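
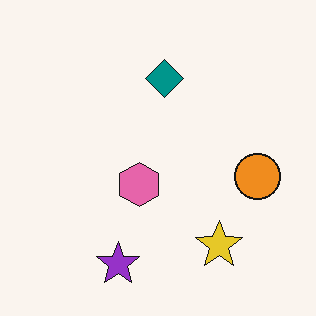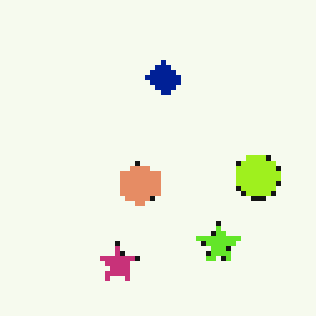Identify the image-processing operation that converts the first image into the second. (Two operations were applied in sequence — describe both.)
It was hue-shifted slightly, then mildly pixelated.

Every shape's color has rotated by the same amount around the hue wheel — a uniform hue shift. Shapes are reduced to large square blocks; fine edges and outlines are lost — a downscale-then-upscale (mosaic) effect.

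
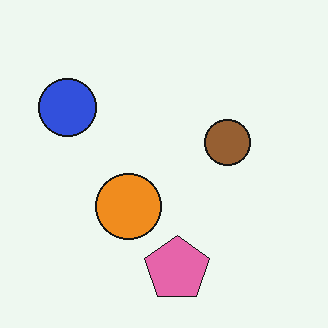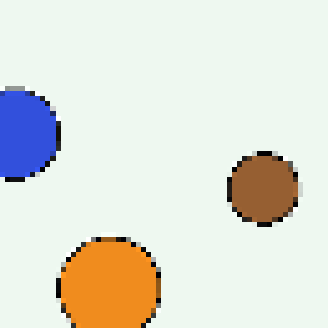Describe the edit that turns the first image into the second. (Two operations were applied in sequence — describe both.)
The transformation is: cropped to a modestly smaller region and rescaled, then mildly pixelated.

The visible shapes are larger and the field of view is narrower; shapes near the original edges may be partly or wholly outside the frame — a crop-and-rescale. Shapes are reduced to large square blocks; fine edges and outlines are lost — a downscale-then-upscale (mosaic) effect.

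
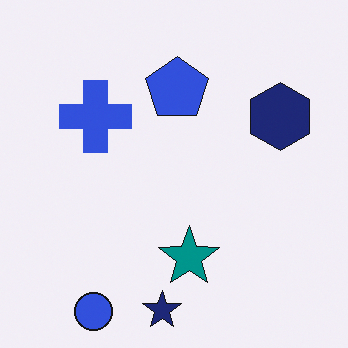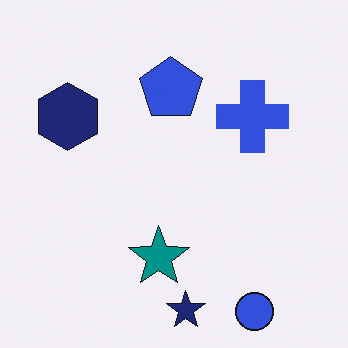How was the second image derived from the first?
This is the original image flipped horizontally (left ↔ right).

The navy hexagon is in the right of the first image and the left of the second — shapes on opposite sides of the vertical midline have swapped in a mirror flip.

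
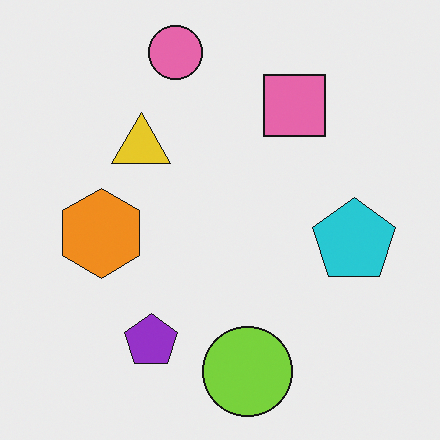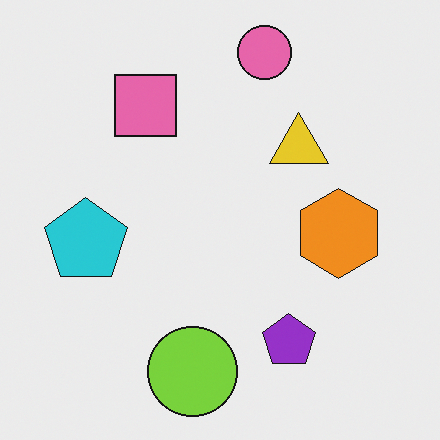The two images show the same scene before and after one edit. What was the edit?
The second image is the first flipped horizontally (left ↔ right).

The cyan pentagon is in the right of the first image and the left of the second — shapes on opposite sides of the vertical midline have swapped in a mirror flip.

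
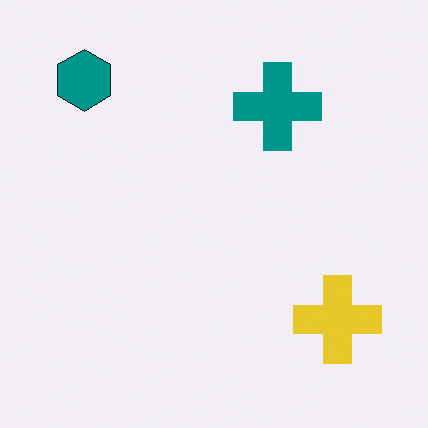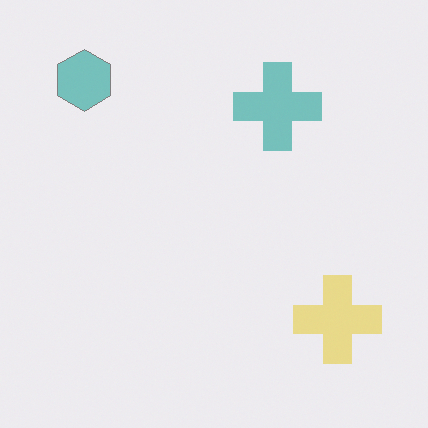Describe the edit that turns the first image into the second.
The second image is the first washed out (contrast reduced).

Tones are pushed toward mid-grey across the whole image — a global contrast change.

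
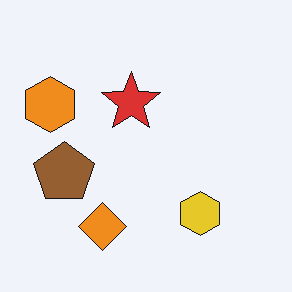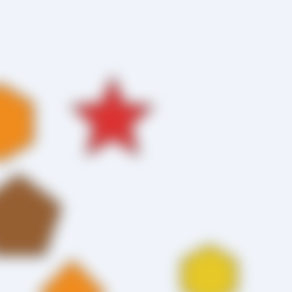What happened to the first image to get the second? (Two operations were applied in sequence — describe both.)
The second image is the first heavily blurred, then cropped slightly and scaled back up.

Shape edges and outlines are uniformly softened across the whole image. The visible shapes are larger and the field of view is narrower; shapes near the original edges may be partly or wholly outside the frame — a crop-and-rescale.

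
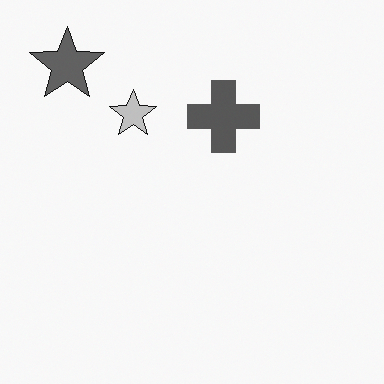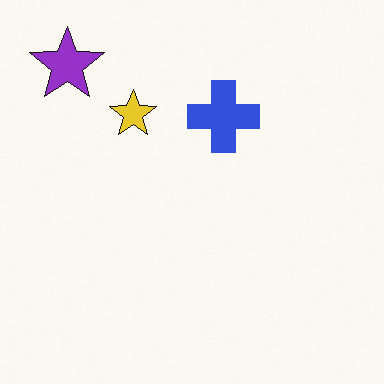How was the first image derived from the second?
It was converted to grayscale.

All color is removed — every shape is now a shade of grey.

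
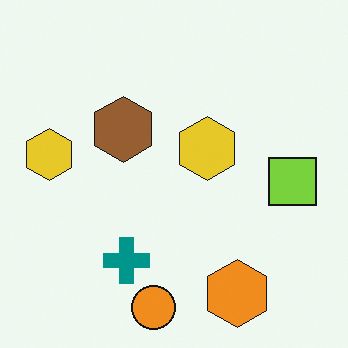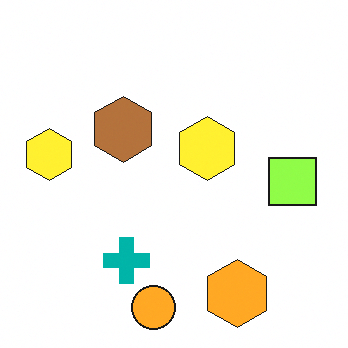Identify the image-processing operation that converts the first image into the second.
The second image is the first slightly brightened.

Every pixel — background and shapes alike — is uniformly brightened.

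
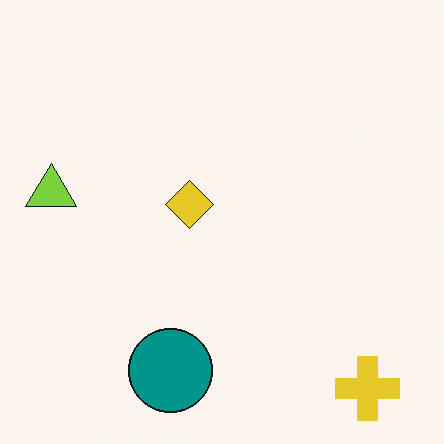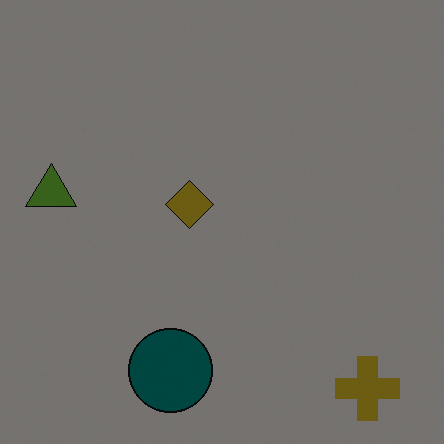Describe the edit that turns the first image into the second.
Noticeably darkened.

Every pixel — background and shapes alike — is uniformly darkened.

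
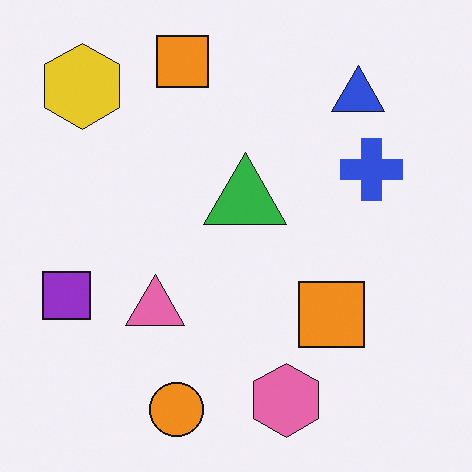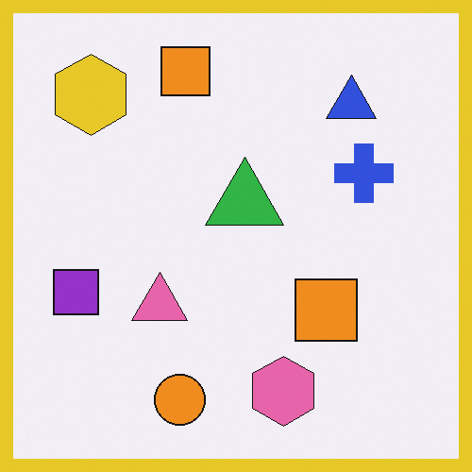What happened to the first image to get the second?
This is the original image framed with a yellow border.

A solid yellow frame runs around the edge of the second image, with the content slightly shrunk inside it.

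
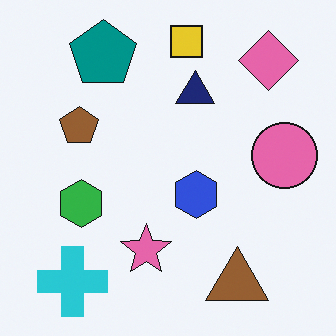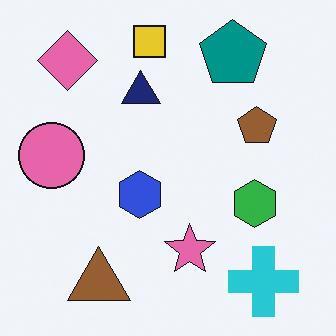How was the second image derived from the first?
This is the original image flipped horizontally (left ↔ right).

The pink circle is in the right of the first image and the left of the second — shapes on opposite sides of the vertical midline have swapped in a mirror flip.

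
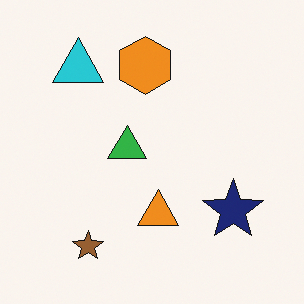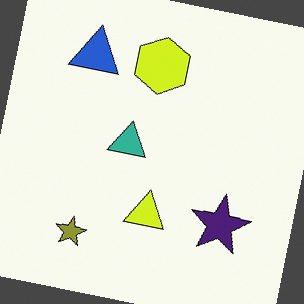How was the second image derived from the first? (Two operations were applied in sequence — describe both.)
The second image is the first hue-shifted by a small amount, then rotated clockwise by a small amount.

Every shape's color has rotated by the same amount around the hue wheel — a uniform hue shift. Every shape is tilted by the same angle and the image corners show triangular fill wedges — a whole-image rotation by a non-right angle.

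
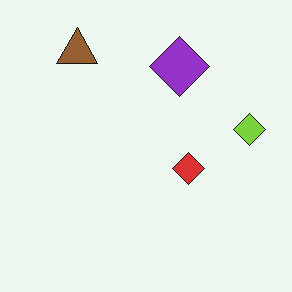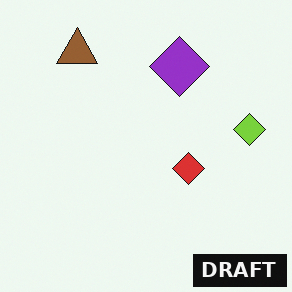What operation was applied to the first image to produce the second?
This is the original image watermarked with the text "DRAFT" in the lower-right corner.

A dark label reading "DRAFT" appears in the lower-right corner.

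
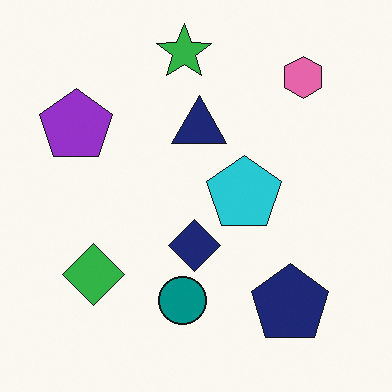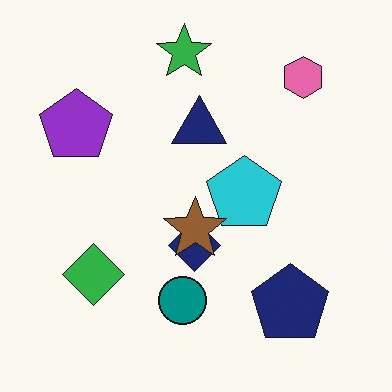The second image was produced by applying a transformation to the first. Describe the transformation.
It was overlaid with an additional brown star.

A brown star appears in the second image that is absent from the first.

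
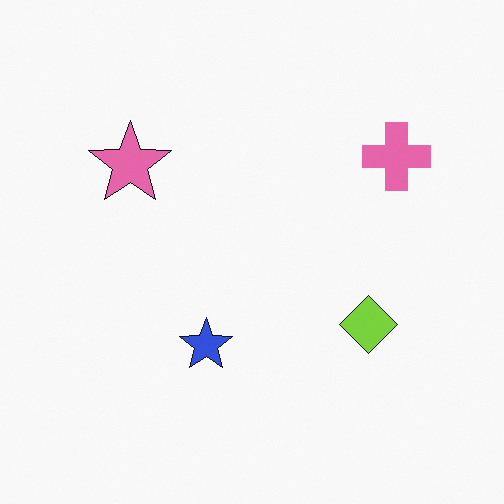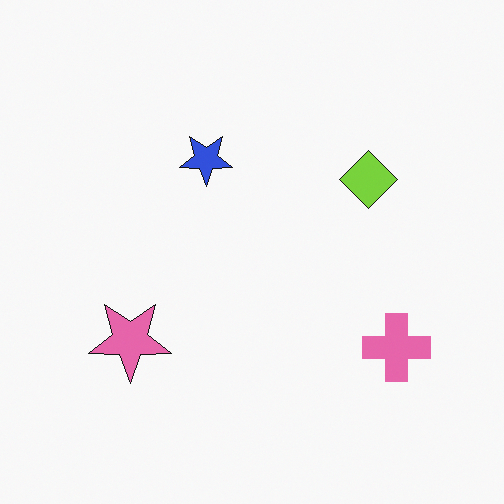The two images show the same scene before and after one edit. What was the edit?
The image was flipped vertically (top ↔ bottom).

The pink cross is in the top-right of the first image and the bottom-right of the second — shapes on opposite sides of the horizontal midline have swapped in a mirror flip.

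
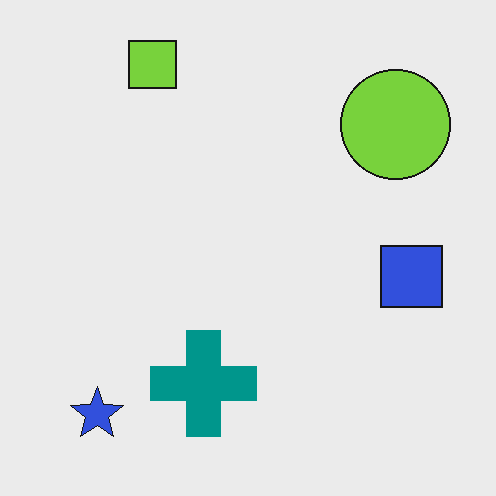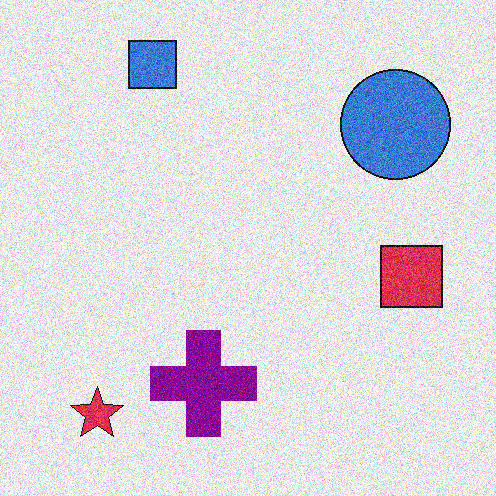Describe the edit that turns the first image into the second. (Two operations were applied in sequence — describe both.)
The transformation is: hue-shifted through roughly a third of the color wheel, then degraded with a thick layer of grain.

Every shape's color has rotated by the same amount around the hue wheel — a uniform hue shift. Random speckle covers the whole image, including the flat background.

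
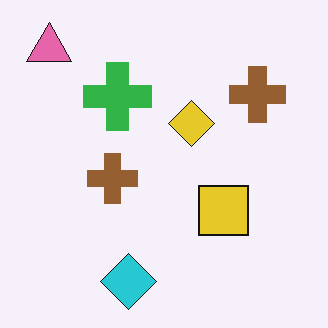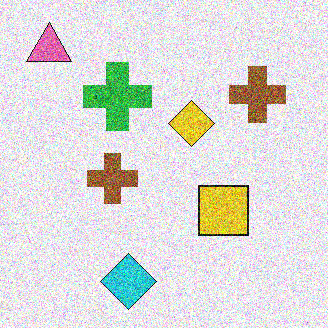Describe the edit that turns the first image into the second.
Degraded with a thick layer of grain.

Random speckle covers the whole image, including the flat background.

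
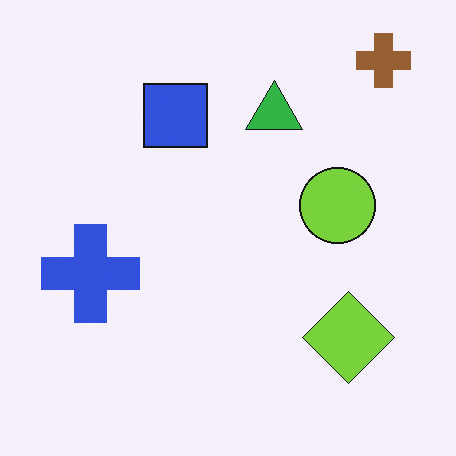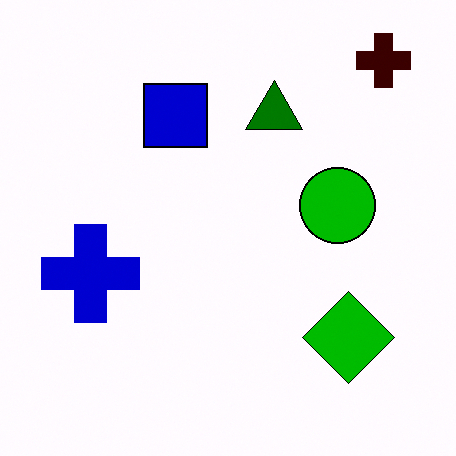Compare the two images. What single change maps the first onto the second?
Given much higher contrast.

Tones are pushed away from mid-grey across the whole image — a global contrast change.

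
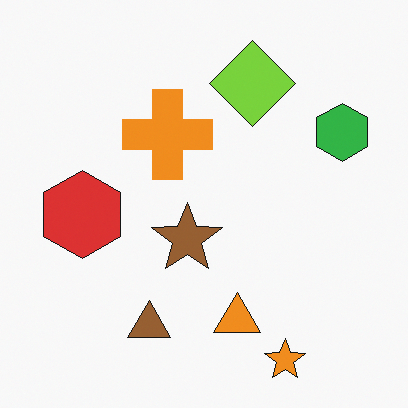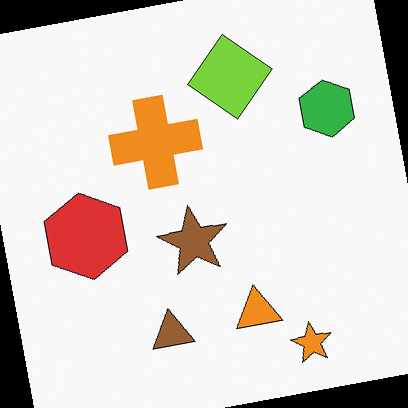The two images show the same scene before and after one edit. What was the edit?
Rotated counter-clockwise by a few degrees.

Every shape is tilted by the same angle and the image corners show triangular fill wedges — a whole-image rotation by a non-right angle.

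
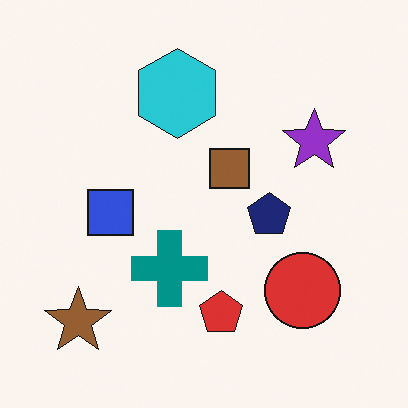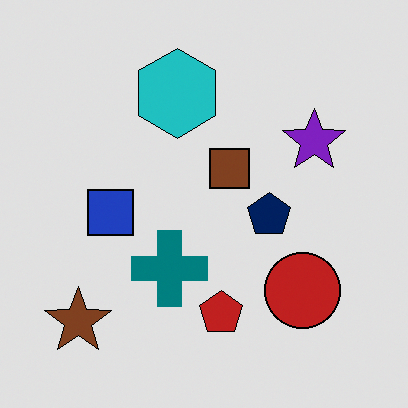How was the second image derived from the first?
The image was posterized to a reduced palette.

Each flat color has snapped to a coarser quantized level — most visibly, the near-white background has dropped to a flat grey.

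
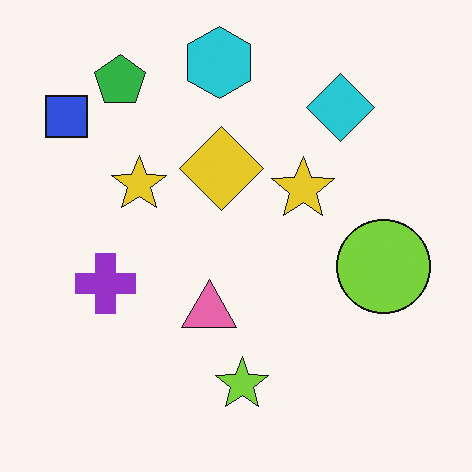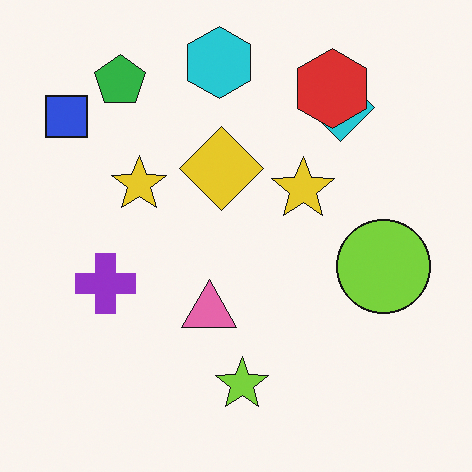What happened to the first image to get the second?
This is the original image overlaid with an additional red hexagon.

A red hexagon appears in the second image that is absent from the first.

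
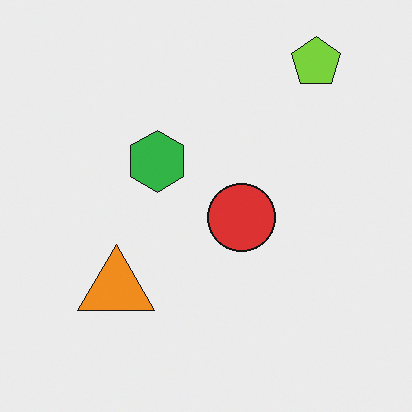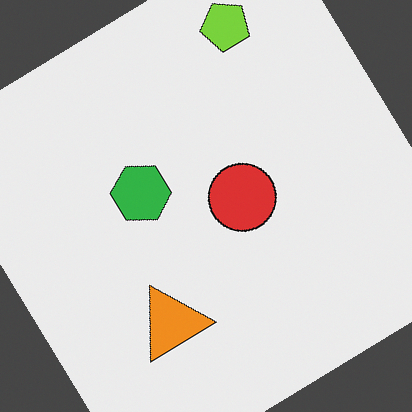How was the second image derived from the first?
It was rotated counter-clockwise by a large amount — several tens of degrees.

Every shape is tilted by the same angle and the image corners show triangular fill wedges — a whole-image rotation by a non-right angle.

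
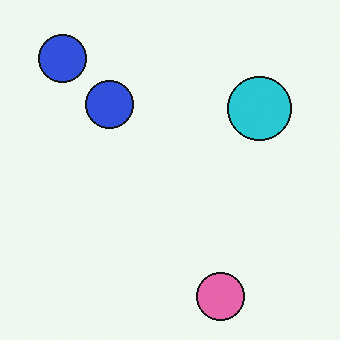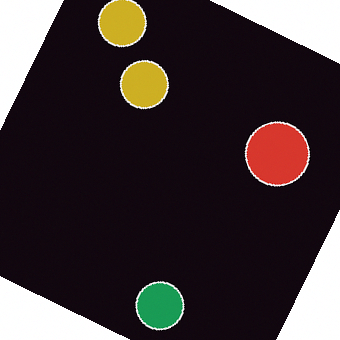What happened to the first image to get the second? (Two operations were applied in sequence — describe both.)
The second image is the first rotated clockwise by a clearly visible amount, then color-inverted (negative).

Every shape is tilted by the same angle and the image corners show triangular fill wedges — a whole-image rotation by a non-right angle. The light background has become dark and every shape's color is its complement — a photographic negative.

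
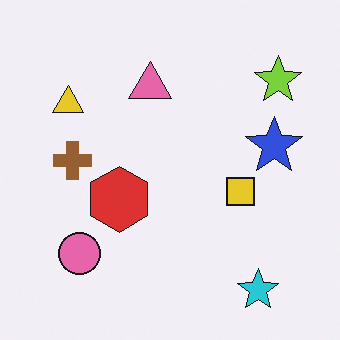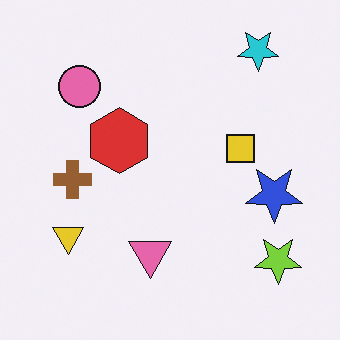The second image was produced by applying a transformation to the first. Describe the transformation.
The image was flipped vertically (top ↔ bottom).

The cyan star is in the bottom-right of the first image and the top-right of the second — shapes on opposite sides of the horizontal midline have swapped in a mirror flip.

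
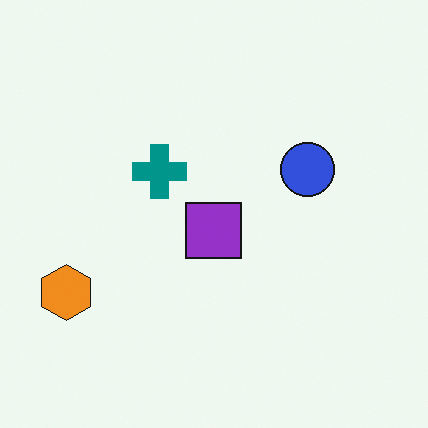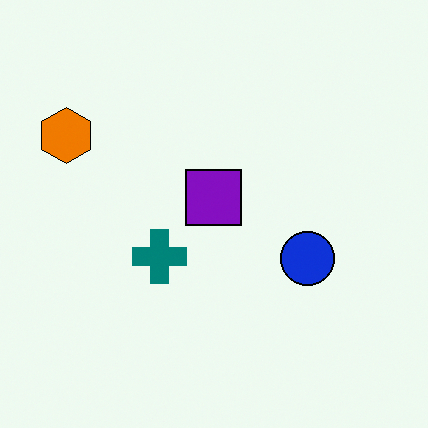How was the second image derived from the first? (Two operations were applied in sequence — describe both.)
This is the original image flipped vertically (top ↔ bottom), then given slightly increased contrast.

The orange hexagon is in the bottom-left of the first image and the top-left of the second — shapes on opposite sides of the horizontal midline have swapped in a mirror flip. Tones are pushed away from mid-grey across the whole image — a global contrast change.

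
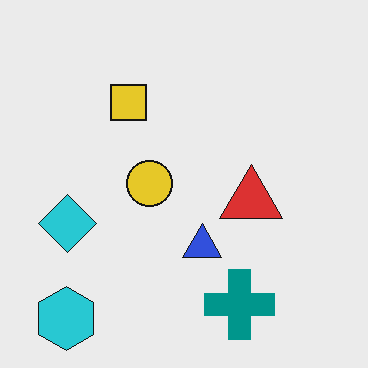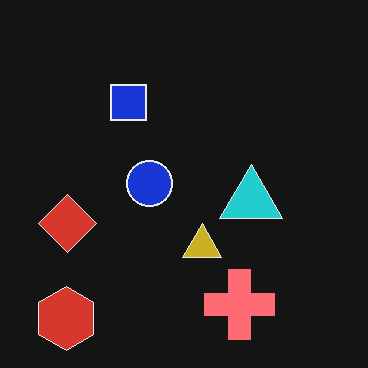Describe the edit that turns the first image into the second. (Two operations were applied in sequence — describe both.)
The image was JPEG-compressed with visible artifacts, then color-inverted (negative).

Blocky 8×8 compression artifacts appear around shape edges and the flat background shows ringing — characteristic JPEG degradation. The light background has become dark and every shape's color is its complement — a photographic negative.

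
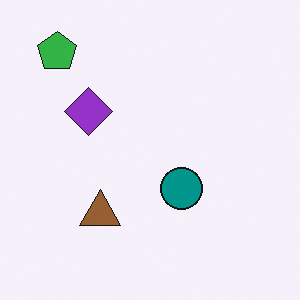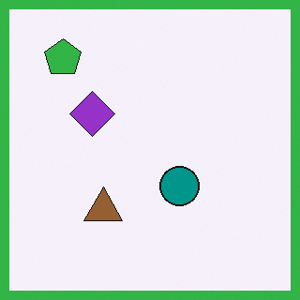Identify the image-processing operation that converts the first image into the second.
The image was framed with a green border.

A solid green frame runs around the edge of the second image, with the content slightly shrunk inside it.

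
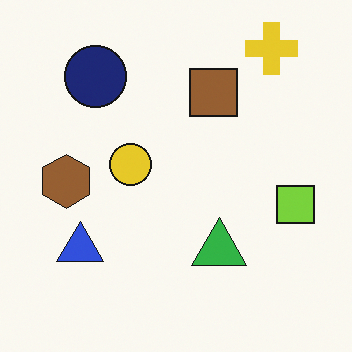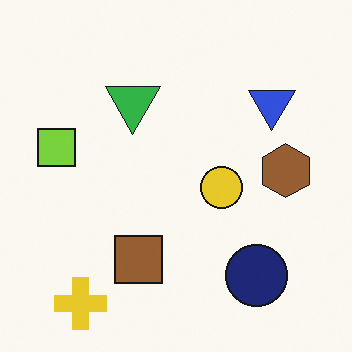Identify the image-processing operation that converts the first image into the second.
It was rotated 180°.

The yellow cross sits in the top-right of the first image and the bottom-left of the second — consistent with a whole-image 180° rotation.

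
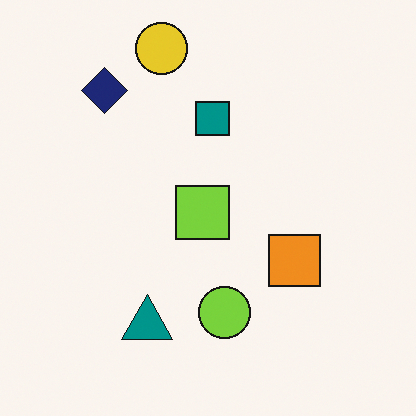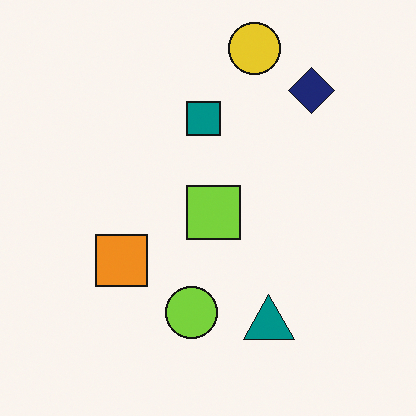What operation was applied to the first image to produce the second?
Flipped horizontally (left ↔ right).

The navy diamond is in the top-left of the first image and the top-right of the second — shapes on opposite sides of the vertical midline have swapped in a mirror flip.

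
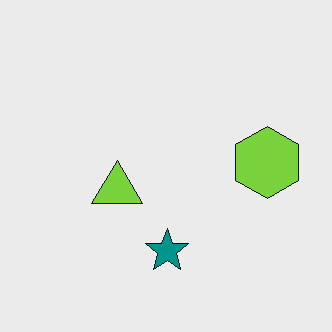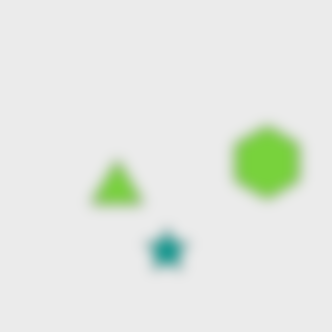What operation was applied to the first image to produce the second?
The image was heavily blurred.

Shape edges and outlines are uniformly softened across the whole image.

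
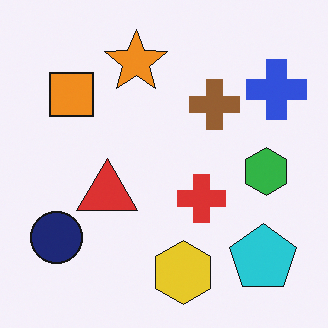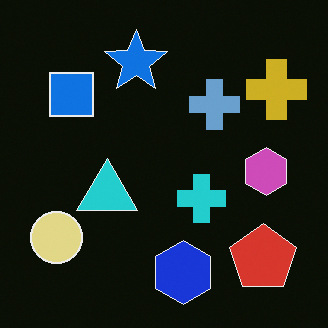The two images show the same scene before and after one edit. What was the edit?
It was color-inverted (negative).

The light background has become dark and every shape's color is its complement — a photographic negative.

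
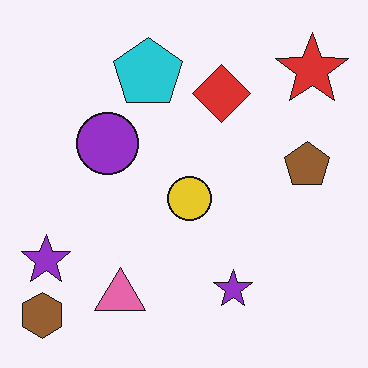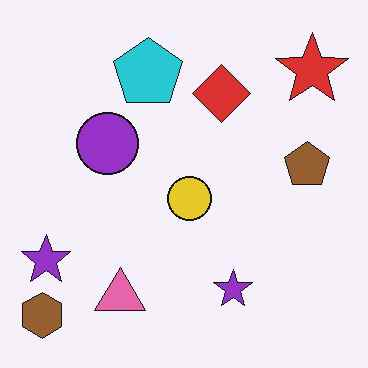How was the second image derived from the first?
The transformation is: given moderate JPEG compression.

Blocky 8×8 compression artifacts appear around shape edges and the flat background shows ringing — characteristic JPEG degradation.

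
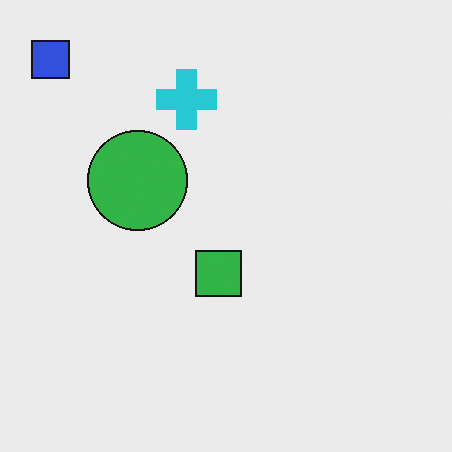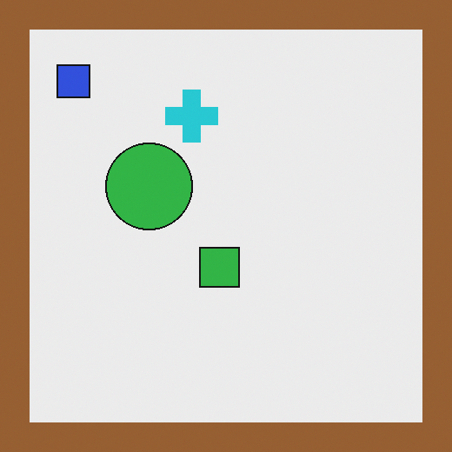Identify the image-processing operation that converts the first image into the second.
Framed with a brown border.

A solid brown frame runs around the edge of the second image, with the content slightly shrunk inside it.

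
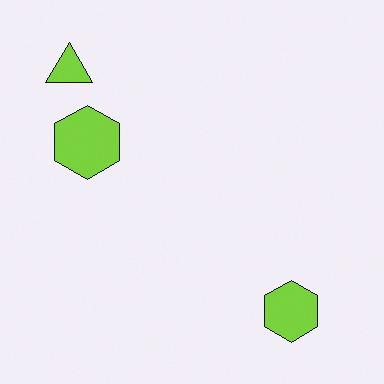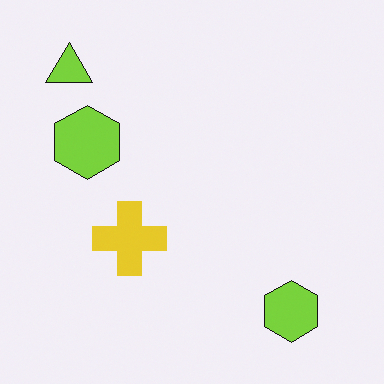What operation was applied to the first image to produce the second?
The transformation is: overlaid with an additional yellow cross.

A yellow cross appears in the second image that is absent from the first.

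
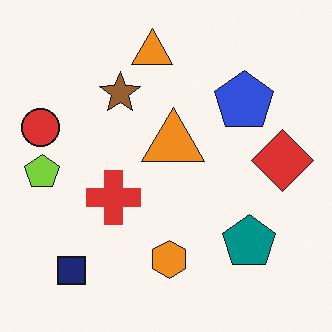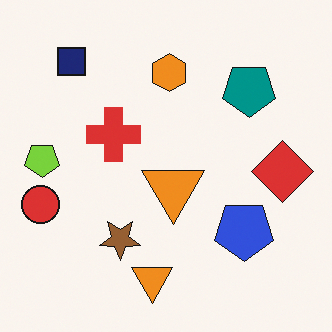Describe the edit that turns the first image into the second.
The transformation is: flipped vertically (top ↔ bottom).

The navy square is in the bottom-left of the first image and the top-left of the second — shapes on opposite sides of the horizontal midline have swapped in a mirror flip.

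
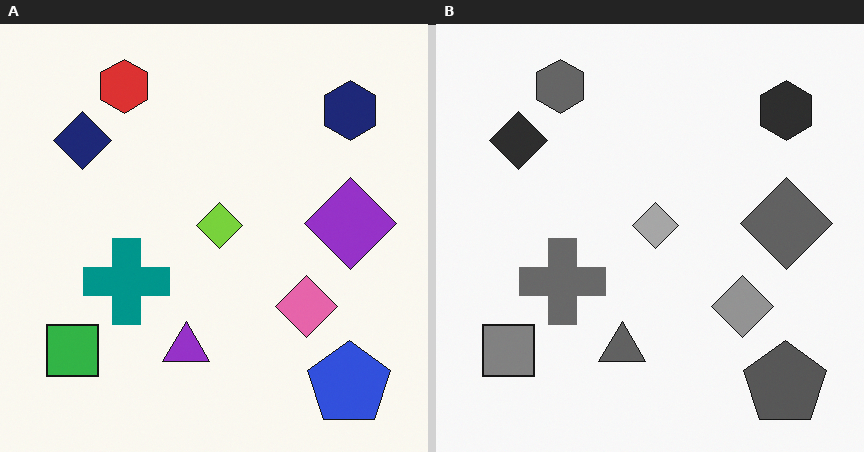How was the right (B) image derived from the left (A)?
The transformation is: converted to grayscale.

All color is removed — every shape is now a shade of grey.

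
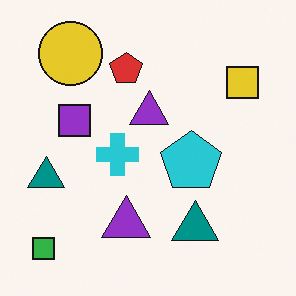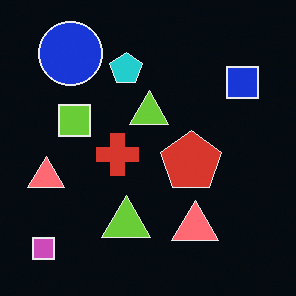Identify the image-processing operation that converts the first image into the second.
The second image is the first color-inverted (negative).

The light background has become dark and every shape's color is its complement — a photographic negative.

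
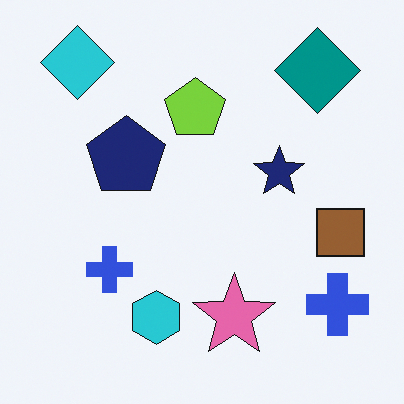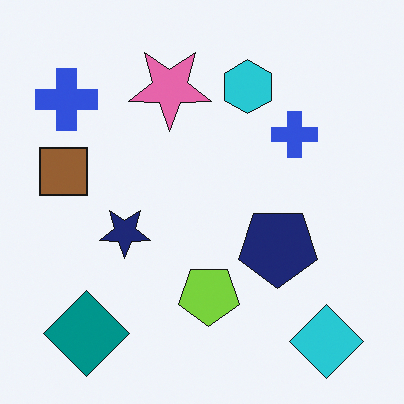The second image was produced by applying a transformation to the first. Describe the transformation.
The transformation is: rotated 180°.

The cyan diamond sits in the top-left of the first image and the bottom-right of the second — consistent with a whole-image 180° rotation.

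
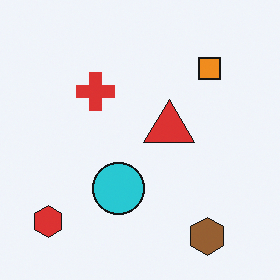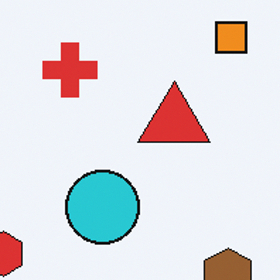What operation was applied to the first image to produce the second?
It was cropped slightly and scaled back up.

The visible shapes are larger and the field of view is narrower; shapes near the original edges may be partly or wholly outside the frame — a crop-and-rescale.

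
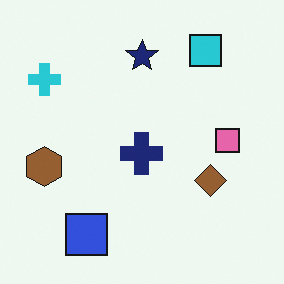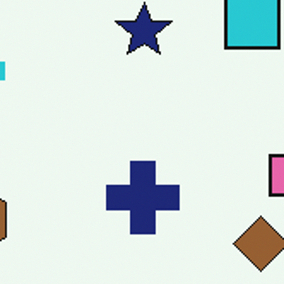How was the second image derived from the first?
Cropped to a noticeably smaller region and rescaled.

The visible shapes are larger and the field of view is narrower; shapes near the original edges may be partly or wholly outside the frame — a crop-and-rescale.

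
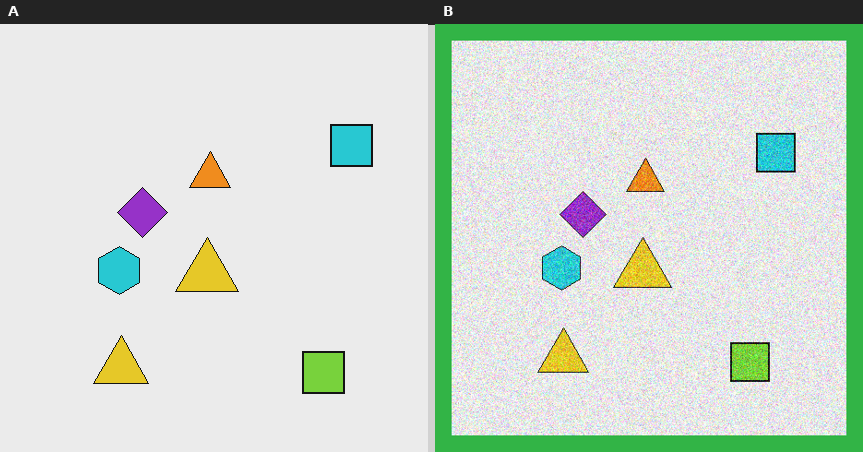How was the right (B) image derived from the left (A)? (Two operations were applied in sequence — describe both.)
Degraded with heavy additive noise, then framed with a green border.

Random speckle covers the whole image, including the flat background. A solid green frame runs around the edge of the right (B) image, with the content slightly shrunk inside it.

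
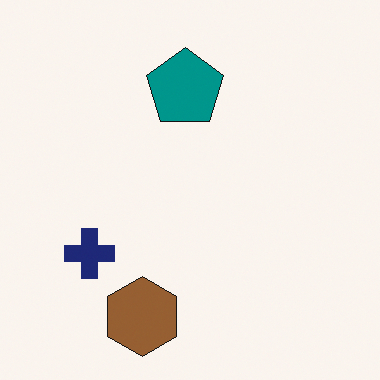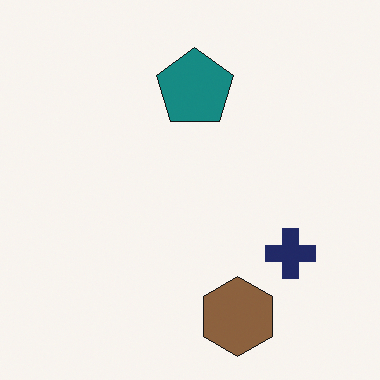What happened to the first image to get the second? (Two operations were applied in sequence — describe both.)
The image was flipped horizontally (left ↔ right), then slightly desaturated.

The navy cross is in the left of the first image and the right of the second — shapes on opposite sides of the vertical midline have swapped in a mirror flip. All colors are more muted and greyish — a global saturation change.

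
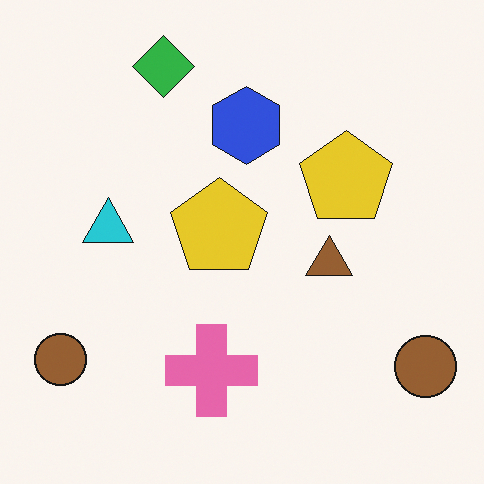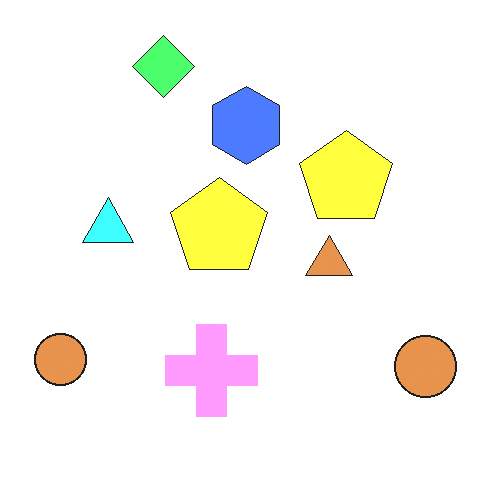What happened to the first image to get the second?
The second image is the first brightened a lot.

Every pixel — background and shapes alike — is uniformly brightened.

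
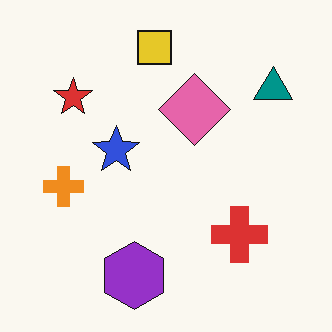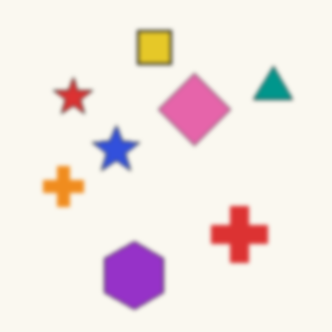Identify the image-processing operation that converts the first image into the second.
The transformation is: given a subtle gaussian blur.

Shape edges and outlines are uniformly softened across the whole image.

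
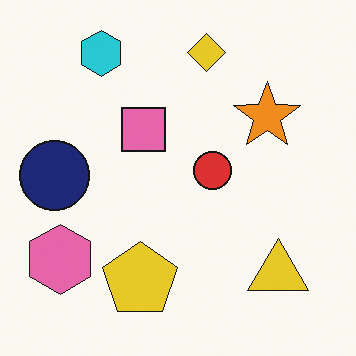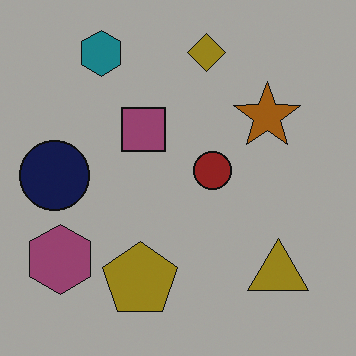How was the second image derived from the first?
The transformation is: substantially darkened.

Every pixel — background and shapes alike — is uniformly darkened.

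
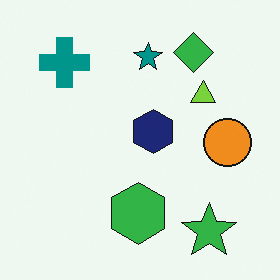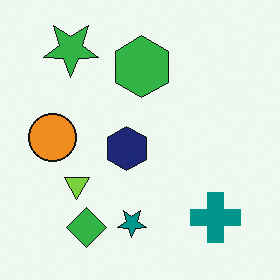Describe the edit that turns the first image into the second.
The second image is the first rotated 180°.

The green star sits in the bottom-right of the first image and the top-left of the second — consistent with a whole-image 180° rotation.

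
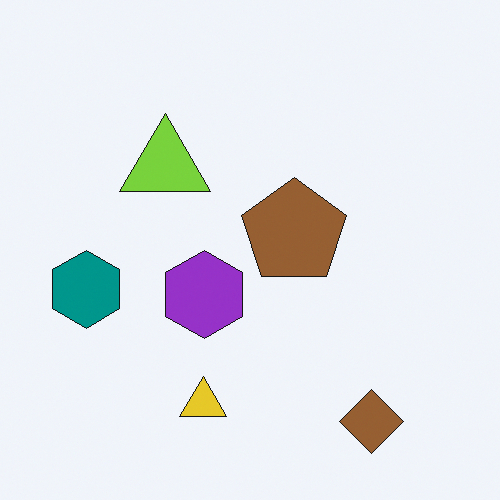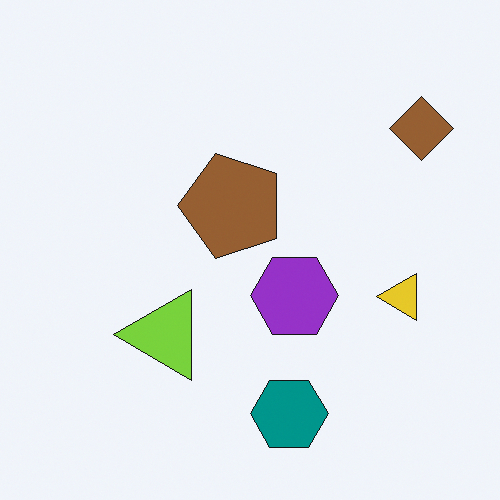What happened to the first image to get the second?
This is the original image rotated 90° counter-clockwise.

The brown diamond sits in the bottom-right of the first image and the top-right of the second — consistent with a whole-image 90° counter-clockwise rotation.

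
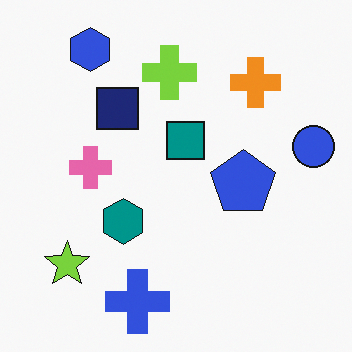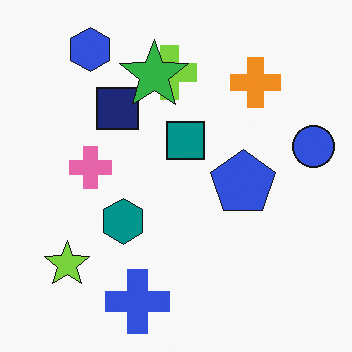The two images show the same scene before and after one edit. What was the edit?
It was overlaid with an additional green star.

A green star appears in the second image that is absent from the first.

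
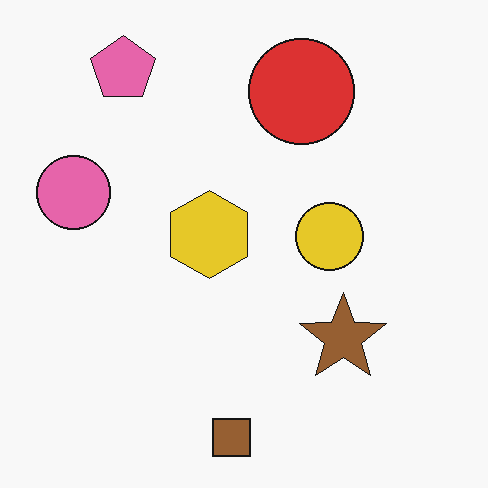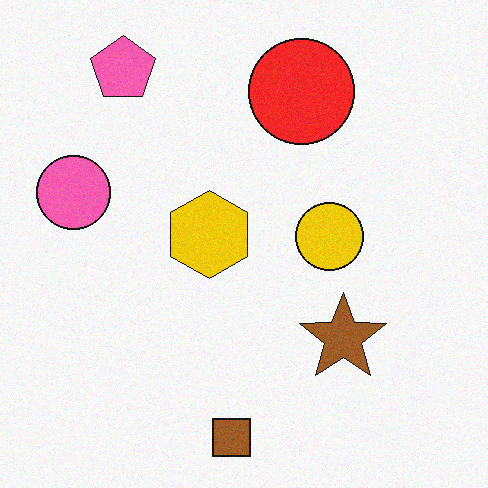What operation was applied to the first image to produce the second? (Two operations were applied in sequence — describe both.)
The transformation is: slightly oversaturated, then degraded with subtle gaussian noise.

All colors are more vivid — a global saturation change. Random speckle covers the whole image, including the flat background.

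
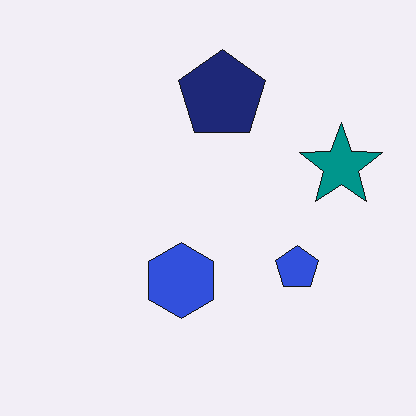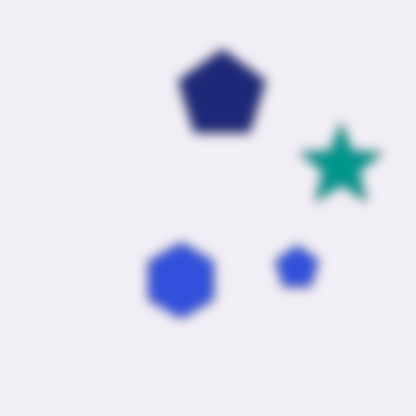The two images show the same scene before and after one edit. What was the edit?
It was heavily blurred.

Shape edges and outlines are uniformly softened across the whole image.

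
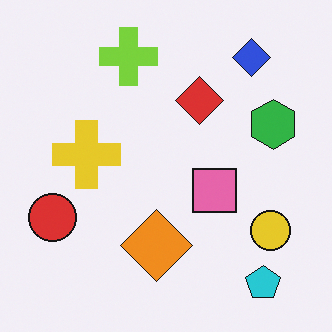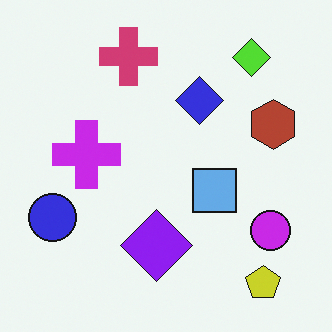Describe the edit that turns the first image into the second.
Hue-shifted by a large amount.

Every shape's color has rotated by the same amount around the hue wheel — a uniform hue shift.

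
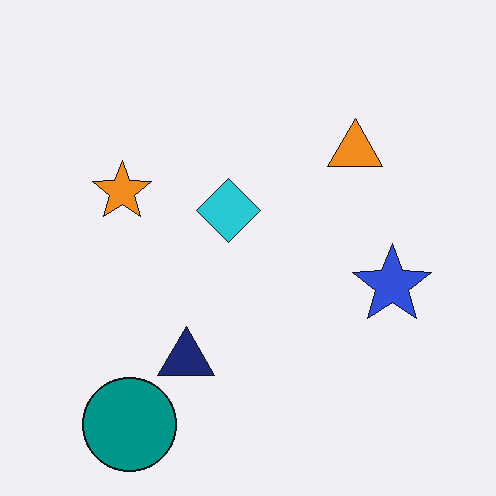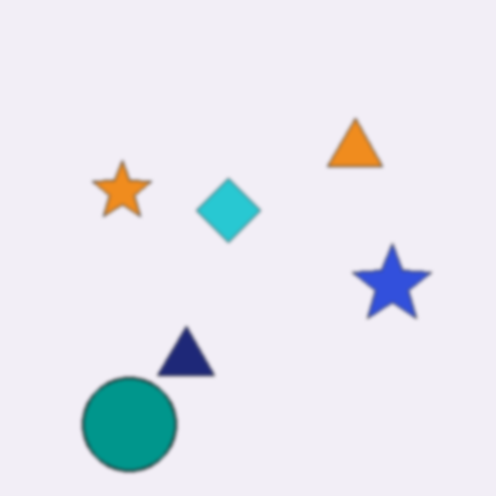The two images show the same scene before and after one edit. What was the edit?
The transformation is: lightly blurred.

Shape edges and outlines are uniformly softened across the whole image.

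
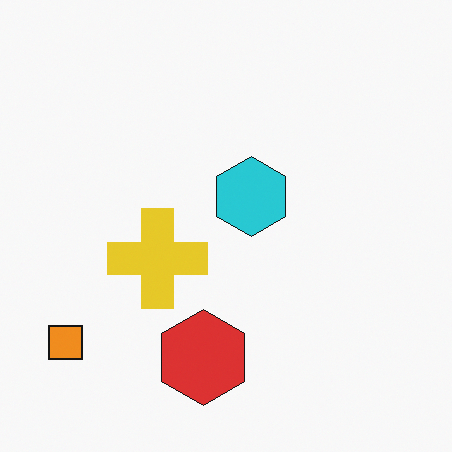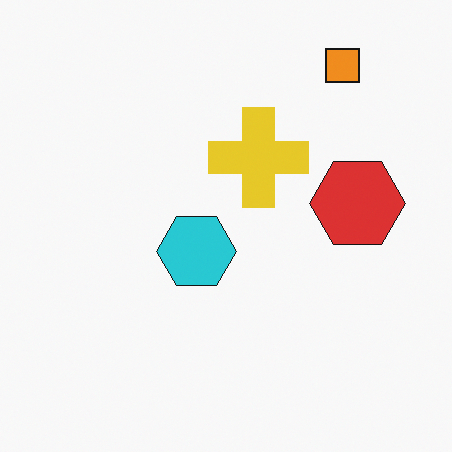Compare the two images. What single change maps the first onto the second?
Transposed (reflected across the top-left ↔ bottom-right diagonal).

Shapes have swapped their row and column positions — what was in the top-right is now in the bottom-left — a diagonal reflection.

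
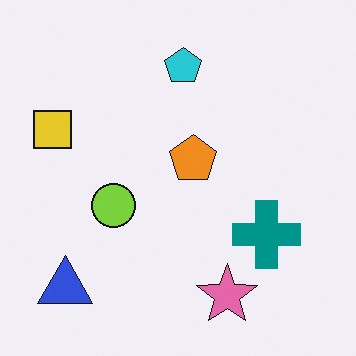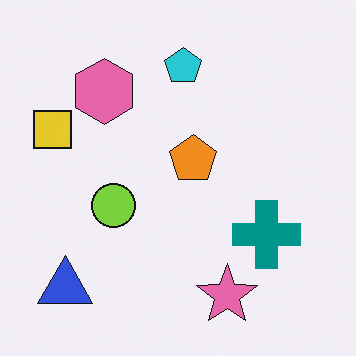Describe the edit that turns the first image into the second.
The transformation is: overlaid with an additional pink hexagon.

A pink hexagon appears in the second image that is absent from the first.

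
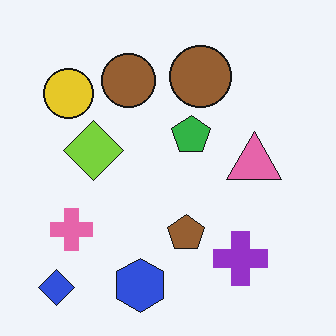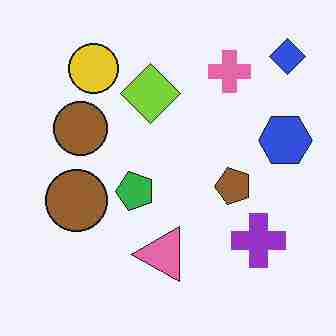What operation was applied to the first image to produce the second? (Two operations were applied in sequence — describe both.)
Degraded with heavy JPEG compression, then transposed (reflected across the top-left ↔ bottom-right diagonal).

Blocky 8×8 compression artifacts appear around shape edges and the flat background shows ringing — characteristic JPEG degradation. Shapes have swapped their row and column positions — what was in the top-right is now in the bottom-left — a diagonal reflection.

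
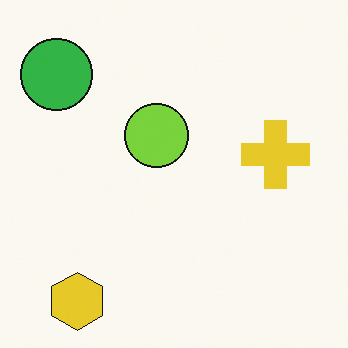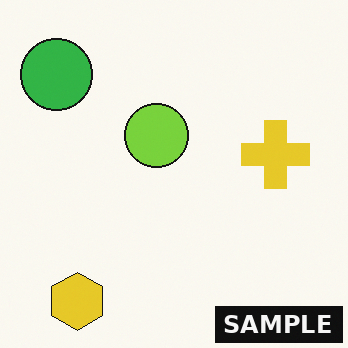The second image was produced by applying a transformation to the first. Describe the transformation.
Watermarked with the text "SAMPLE" in the lower-right corner.

A dark label reading "SAMPLE" appears in the lower-right corner.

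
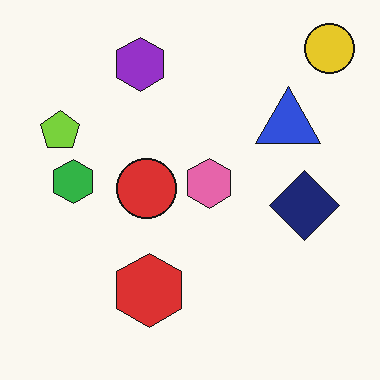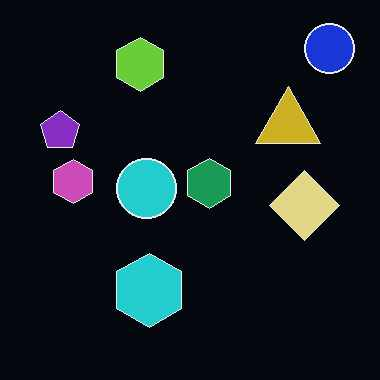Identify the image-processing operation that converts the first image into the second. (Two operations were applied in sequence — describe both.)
The second image is the first color-inverted (negative), then given moderate JPEG compression.

The light background has become dark and every shape's color is its complement — a photographic negative. Blocky 8×8 compression artifacts appear around shape edges and the flat background shows ringing — characteristic JPEG degradation.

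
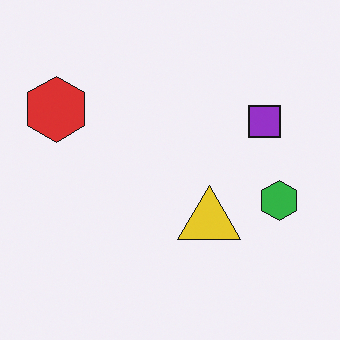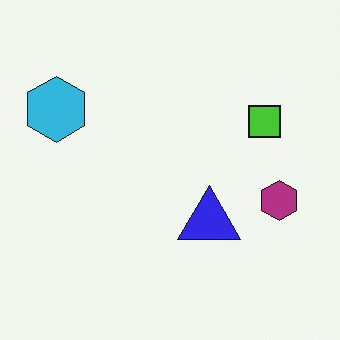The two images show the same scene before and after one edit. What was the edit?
The image was hue-shifted by a large amount.

Every shape's color has rotated by the same amount around the hue wheel — a uniform hue shift.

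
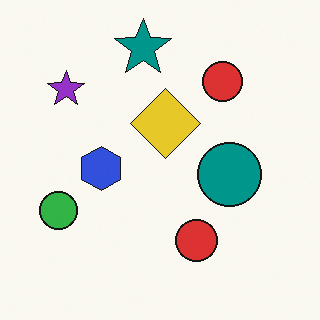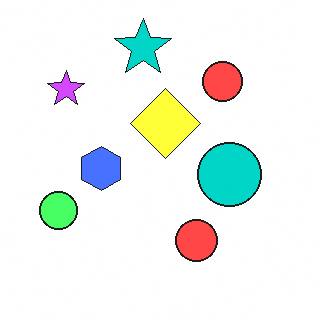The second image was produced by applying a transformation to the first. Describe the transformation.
The transformation is: brightened a lot.

Every pixel — background and shapes alike — is uniformly brightened.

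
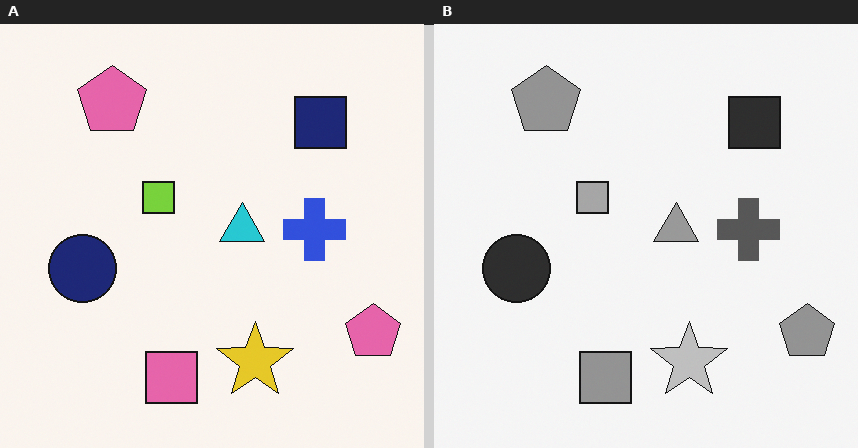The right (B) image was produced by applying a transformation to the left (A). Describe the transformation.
This is the original image converted to grayscale.

All color is removed — every shape is now a shade of grey.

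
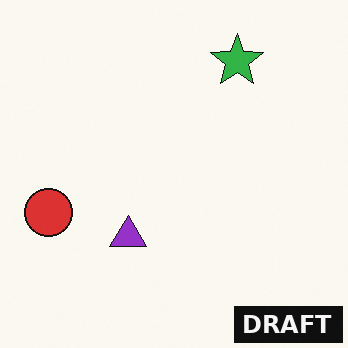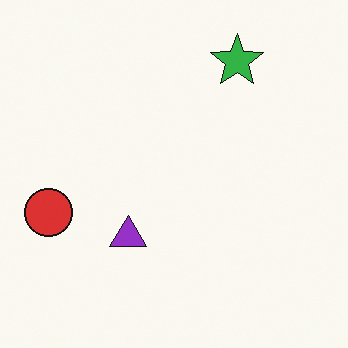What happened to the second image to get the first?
The transformation is: watermarked with the text "DRAFT" in the lower-right corner.

A dark label reading "DRAFT" appears in the lower-right corner.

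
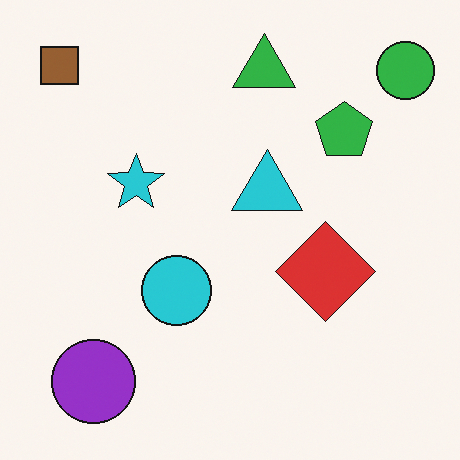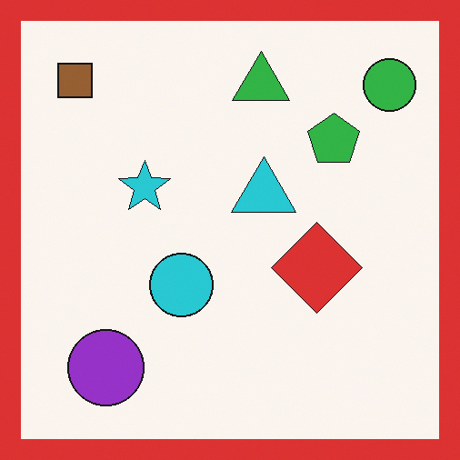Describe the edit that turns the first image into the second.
The image was framed with a red border.

A solid red frame runs around the edge of the second image, with the content slightly shrunk inside it.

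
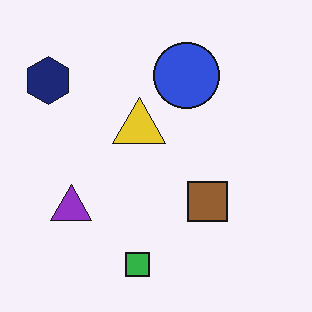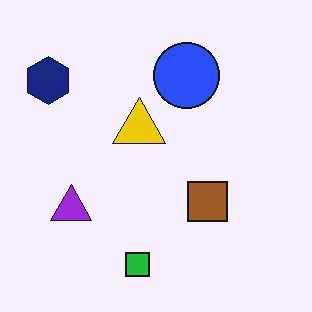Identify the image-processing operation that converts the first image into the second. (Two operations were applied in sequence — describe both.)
The second image is the first given moderate JPEG compression, then slightly oversaturated.

Blocky 8×8 compression artifacts appear around shape edges and the flat background shows ringing — characteristic JPEG degradation. All colors are more vivid — a global saturation change.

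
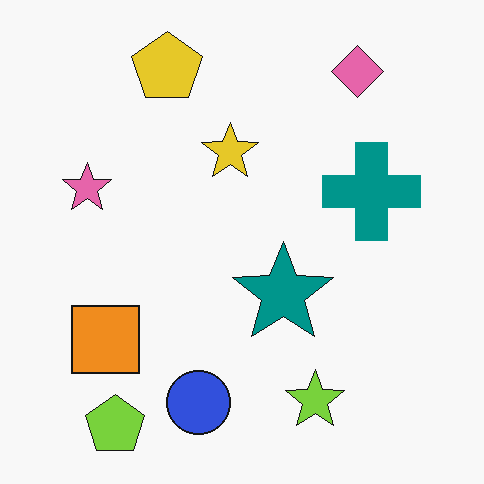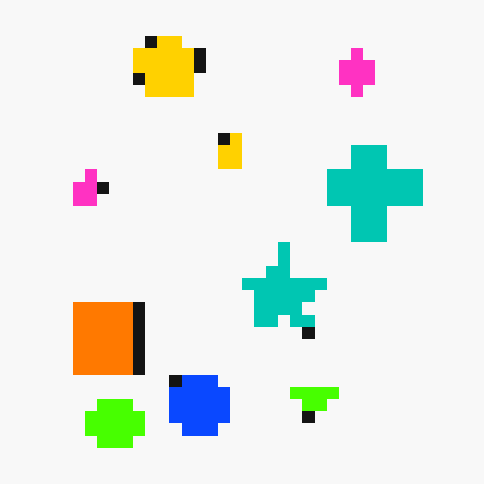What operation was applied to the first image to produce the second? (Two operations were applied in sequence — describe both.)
The image was heavily pixelated into large blocks, then made much more vivid (saturation change).

Shapes are reduced to large square blocks; fine edges and outlines are lost — a downscale-then-upscale (mosaic) effect. All colors are more vivid — a global saturation change.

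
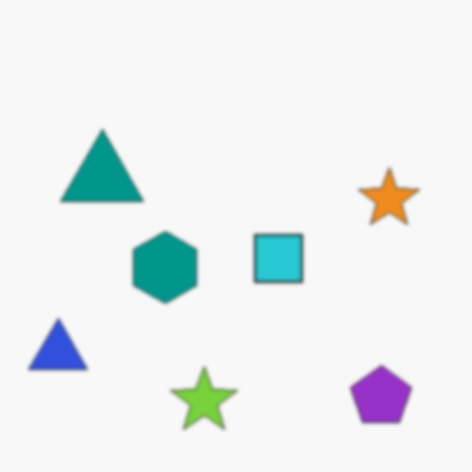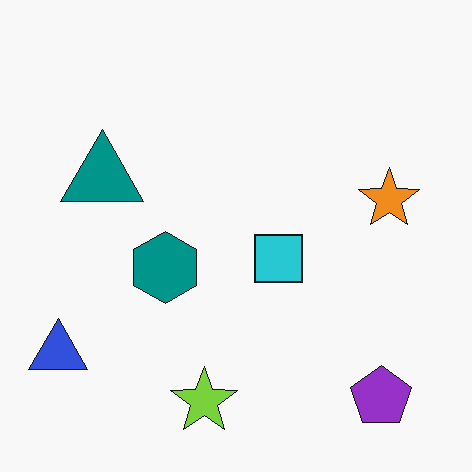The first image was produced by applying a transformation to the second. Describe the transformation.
The transformation is: given a subtle gaussian blur.

Shape edges and outlines are uniformly softened across the whole image.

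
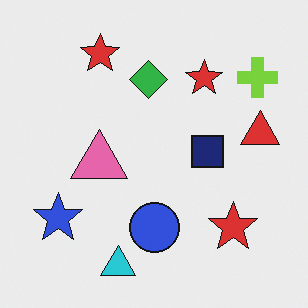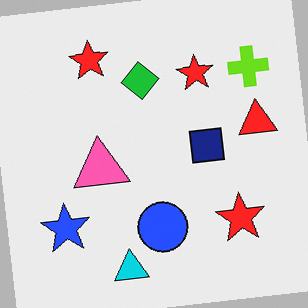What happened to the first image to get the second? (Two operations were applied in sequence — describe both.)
The transformation is: rotated counter-clockwise by a small amount, then slightly oversaturated.

Every shape is tilted by the same angle and the image corners show triangular fill wedges — a whole-image rotation by a non-right angle. All colors are more vivid — a global saturation change.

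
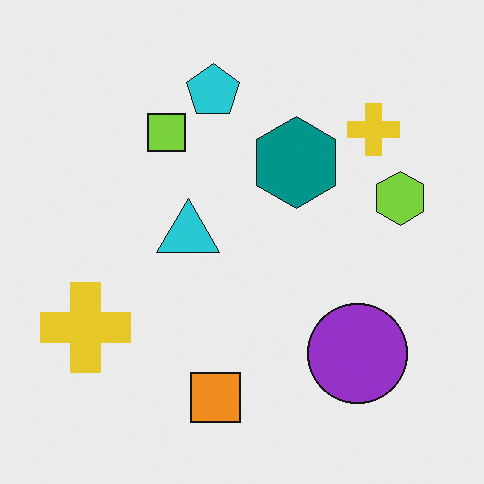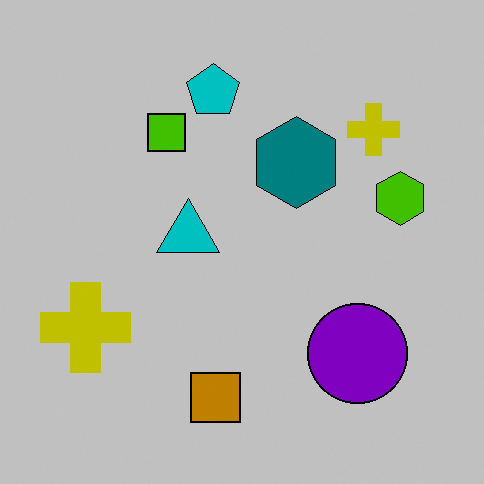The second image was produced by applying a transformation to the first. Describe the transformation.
It was aggressively posterized.

Each flat color has snapped to a coarser quantized level — most visibly, the near-white background has dropped to a flat grey.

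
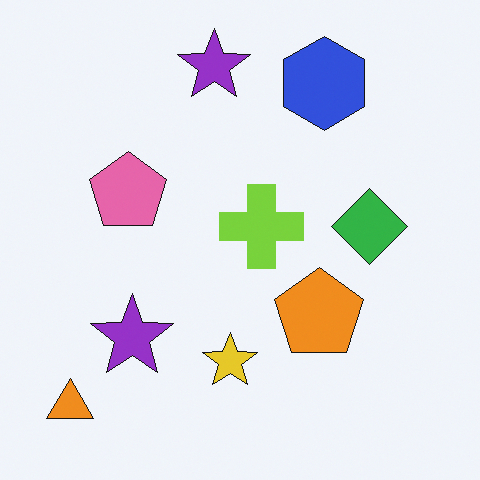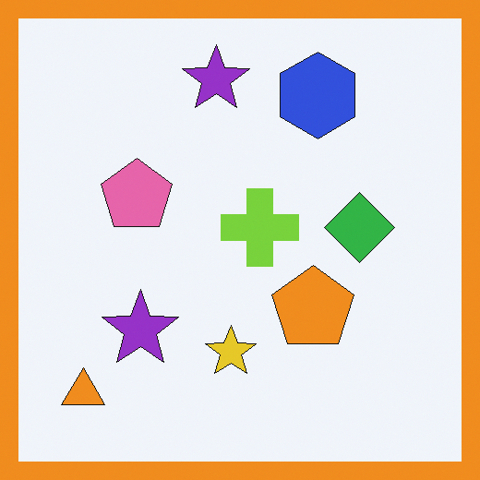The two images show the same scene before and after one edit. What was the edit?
Framed with a orange border.

A solid orange frame runs around the edge of the second image, with the content slightly shrunk inside it.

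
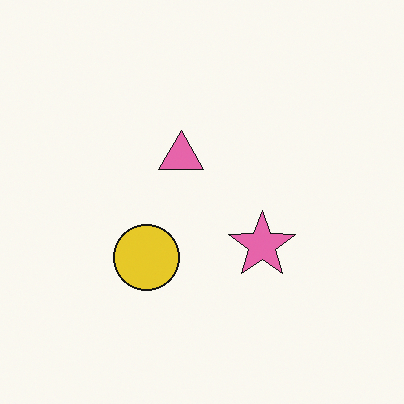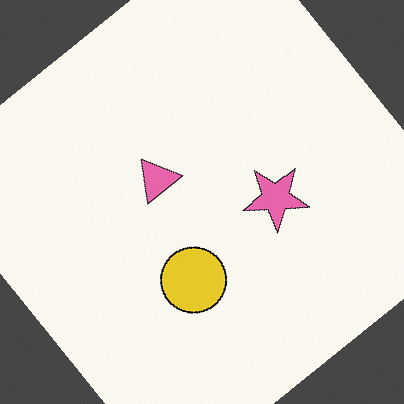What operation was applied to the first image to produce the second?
It was rotated counter-clockwise by a large amount — several tens of degrees.

Every shape is tilted by the same angle and the image corners show triangular fill wedges — a whole-image rotation by a non-right angle.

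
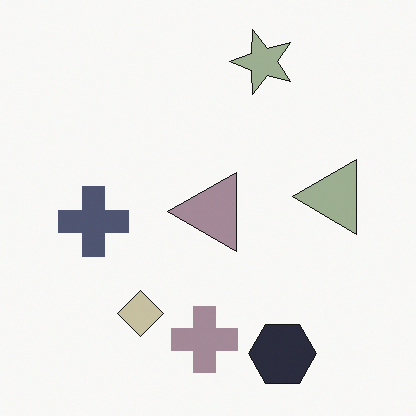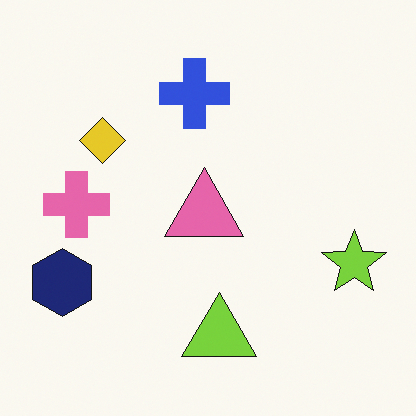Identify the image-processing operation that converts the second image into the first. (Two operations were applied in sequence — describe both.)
The first image is the second rotated 90° counter-clockwise, then heavily desaturated.

The navy hexagon sits in the bottom-left of the second image and the bottom-right of the first — consistent with a whole-image 90° counter-clockwise rotation. All colors are more muted and greyish — a global saturation change.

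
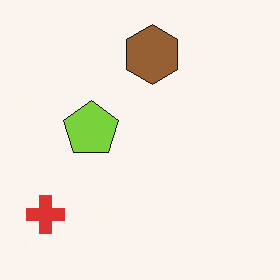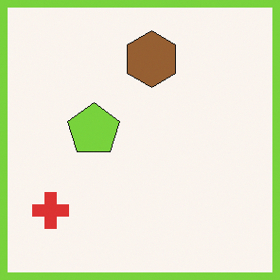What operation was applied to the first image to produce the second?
It was framed with a lime border.

A solid lime frame runs around the edge of the second image, with the content slightly shrunk inside it.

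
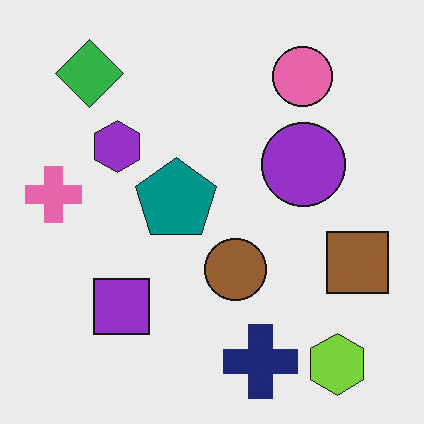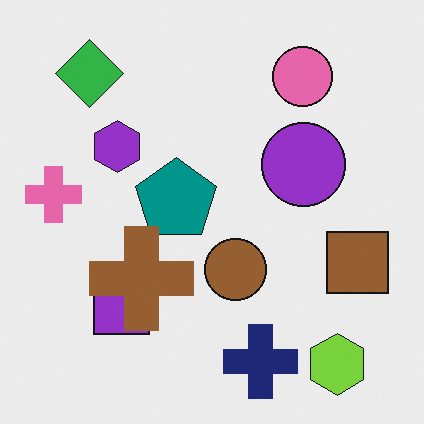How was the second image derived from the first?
Overlaid with an additional brown cross.

A brown cross appears in the second image that is absent from the first.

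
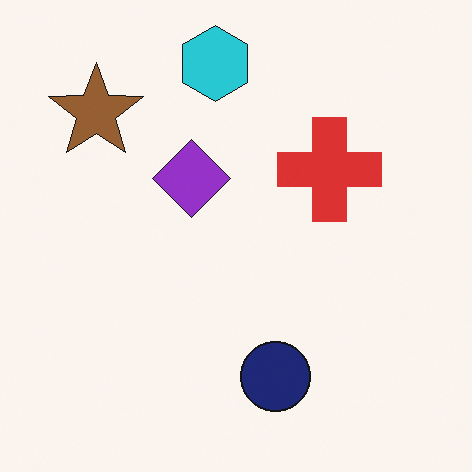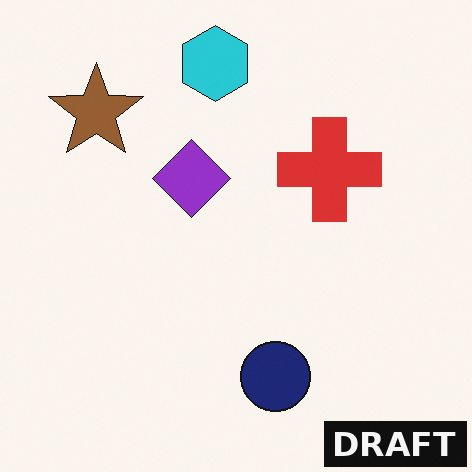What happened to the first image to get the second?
Watermarked with the text "DRAFT" in the lower-right corner.

A dark label reading "DRAFT" appears in the lower-right corner.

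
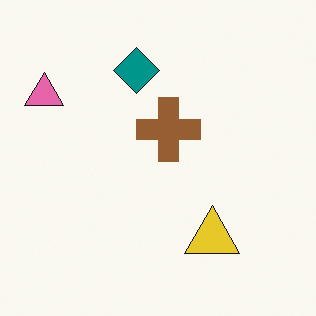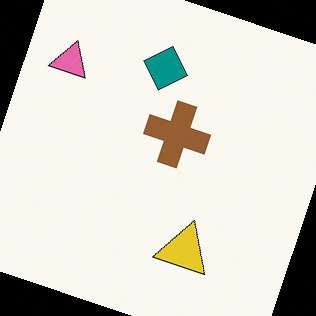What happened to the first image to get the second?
The second image is the first rotated clockwise by a clearly visible amount.

Every shape is tilted by the same angle and the image corners show triangular fill wedges — a whole-image rotation by a non-right angle.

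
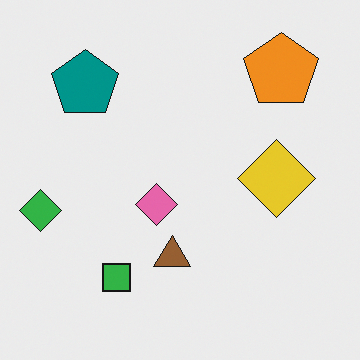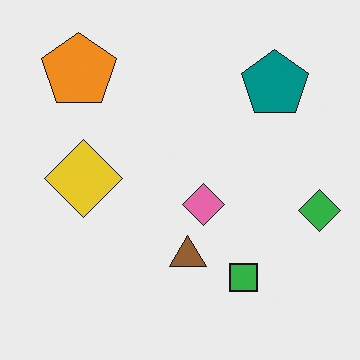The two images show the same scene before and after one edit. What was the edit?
Flipped horizontally (left ↔ right).

The green diamond is in the left of the first image and the right of the second — shapes on opposite sides of the vertical midline have swapped in a mirror flip.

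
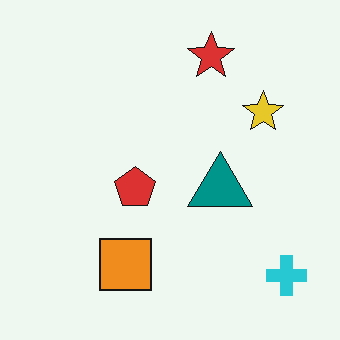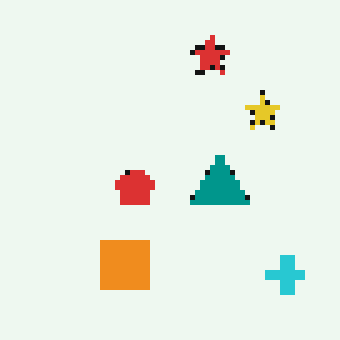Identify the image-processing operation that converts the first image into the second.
The transformation is: mildly pixelated.

Shapes are reduced to large square blocks; fine edges and outlines are lost — a downscale-then-upscale (mosaic) effect.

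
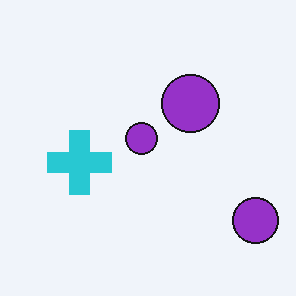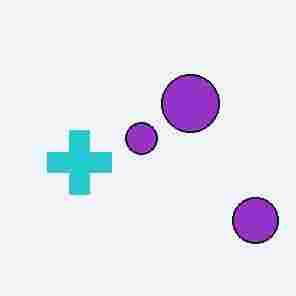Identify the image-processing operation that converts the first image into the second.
This is the original image degraded with heavy JPEG compression.

Blocky 8×8 compression artifacts appear around shape edges and the flat background shows ringing — characteristic JPEG degradation.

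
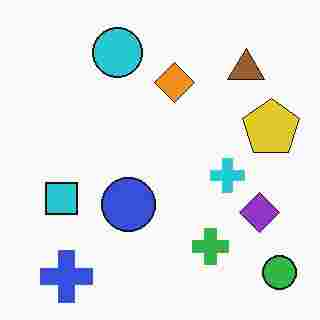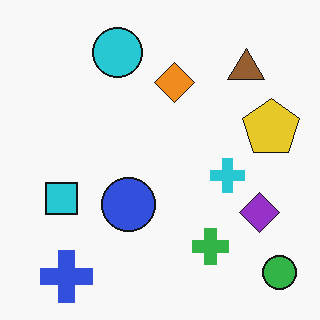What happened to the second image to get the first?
The first image is the second degraded with heavy JPEG compression.

Blocky 8×8 compression artifacts appear around shape edges and the flat background shows ringing — characteristic JPEG degradation.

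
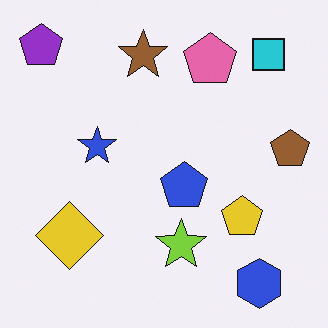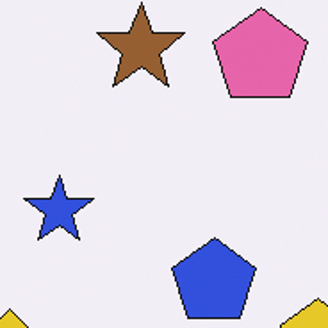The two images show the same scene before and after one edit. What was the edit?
The second image is the first cropped tightly and scaled back up.

The visible shapes are larger and the field of view is narrower; shapes near the original edges may be partly or wholly outside the frame — a crop-and-rescale.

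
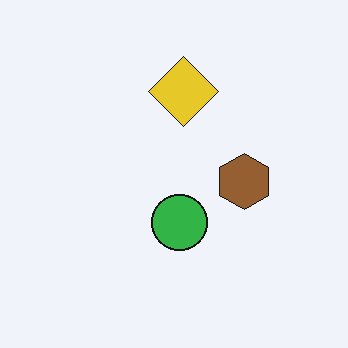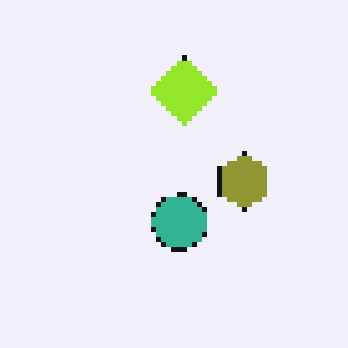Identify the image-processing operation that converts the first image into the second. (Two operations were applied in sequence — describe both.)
The image was hue-shifted by a small amount, then lightly pixelated (a mild mosaic effect).

Every shape's color has rotated by the same amount around the hue wheel — a uniform hue shift. Shapes are reduced to large square blocks; fine edges and outlines are lost — a downscale-then-upscale (mosaic) effect.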